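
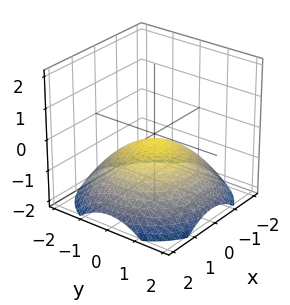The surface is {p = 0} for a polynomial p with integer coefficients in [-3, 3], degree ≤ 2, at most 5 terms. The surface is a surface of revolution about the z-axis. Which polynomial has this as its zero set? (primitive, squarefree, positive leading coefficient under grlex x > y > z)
x^2 + y^2 + 3*z + 1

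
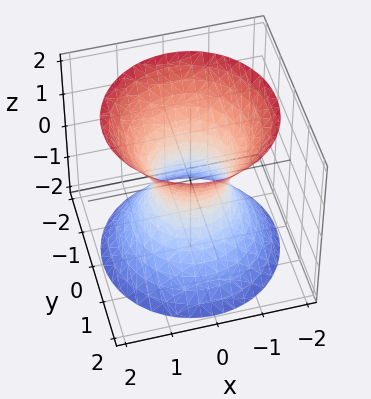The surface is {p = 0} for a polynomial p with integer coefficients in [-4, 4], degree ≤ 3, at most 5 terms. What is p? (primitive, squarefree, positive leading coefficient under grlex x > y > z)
1. deg p = 2.
2. By symmetry, the z-axis is an axis of rotation, so x and y enter only as x² + y²; mirror symmetry z ↦ −z ⇒ only even powers of z.
3. Checking where it meets the axes: it misses every integer gridline on the z-axis; a circular section at z = -2 has radius between 1 and 2.
4. The integer polynomial consistent with all of this is the stated p.

3*x^2 + 3*y^2 - 2*z^2 - 2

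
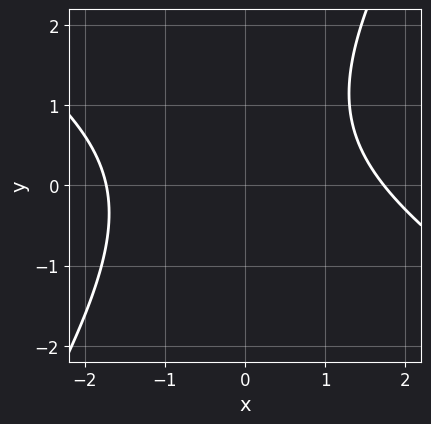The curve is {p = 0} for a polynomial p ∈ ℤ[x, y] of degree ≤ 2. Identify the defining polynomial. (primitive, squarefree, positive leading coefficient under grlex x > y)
x^2 + x*y - y^2 + y - 3

(a) The degree is 2 — no degree-1 curve has this shape.
(b) Against the integer gridlines: the curve avoids every integer y-axis point in the box.
(c) Solving for integer coefficients yields p as stated.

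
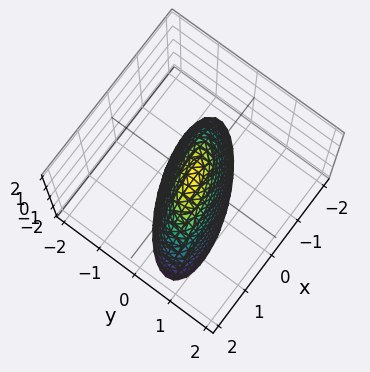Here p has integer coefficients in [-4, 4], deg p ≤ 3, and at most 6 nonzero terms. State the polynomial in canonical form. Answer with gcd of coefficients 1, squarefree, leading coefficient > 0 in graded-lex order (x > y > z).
x^2 - 2*x*y + 3*y^2 + z

(a) deg p = 2.
(b) From the visible intercepts: it crosses the z-axis at the gridline z = 0; it meets the y-axis at y = 0 (among the integer gridlines); it crosses the x-axis at the gridline x = 0.
(c) Solving for integer coefficients yields p as stated.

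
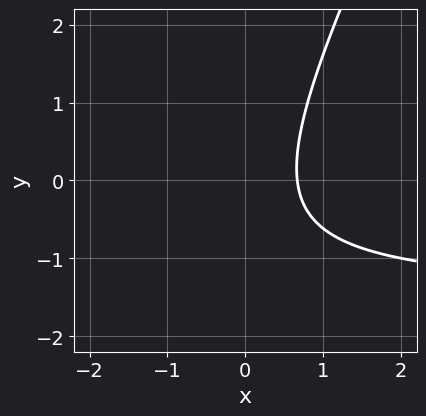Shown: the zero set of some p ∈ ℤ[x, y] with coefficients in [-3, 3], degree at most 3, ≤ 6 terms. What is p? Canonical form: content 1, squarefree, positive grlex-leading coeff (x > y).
2*x*y - y^2 + 3*x - y - 2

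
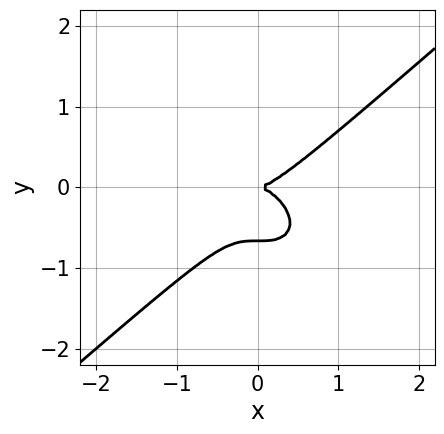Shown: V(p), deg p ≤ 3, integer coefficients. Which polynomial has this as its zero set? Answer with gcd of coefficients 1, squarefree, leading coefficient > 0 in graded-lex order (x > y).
(a) The degree is 3 — a generic line meets the curve in up to 3 points.
(b) Reading off the gridlines: one y-axis crossing is at y = 0; it meets the x-axis at x = 0 (among the integer gridlines).
(c) Matching integer coefficients to the picture gives p.

2*x^3 - 3*y^3 - 2*y^2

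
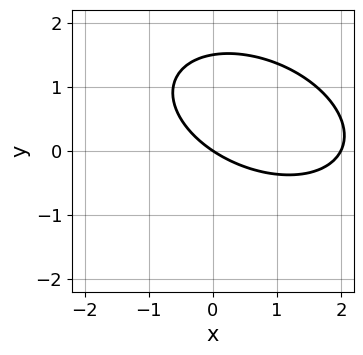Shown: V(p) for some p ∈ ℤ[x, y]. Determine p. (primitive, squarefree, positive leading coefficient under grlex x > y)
x^2 + x*y + 2*y^2 - 2*x - 3*y

(a) Degree: a generic line meets the curve in up to 2 points, so deg p = 2.
(b) Observable constraints: one y-axis crossing is at y = 0; the x-axis gridline crossings are at x ∈ {0, 2}.
(c) Solving for integer coefficients yields p as stated.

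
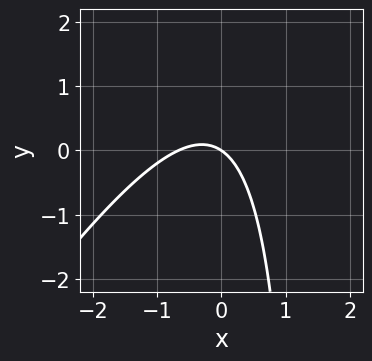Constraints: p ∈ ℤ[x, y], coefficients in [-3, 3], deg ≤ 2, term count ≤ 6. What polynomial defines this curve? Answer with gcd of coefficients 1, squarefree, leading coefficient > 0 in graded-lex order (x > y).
3*x^2 - 2*x*y + 2*x + 3*y

1. Degree: a generic line meets the curve in up to 2 points, so deg p = 2.
2. Observable constraints: it meets the x-axis at x = 0 (among the integer gridlines); it meets the y-axis at y = 0 (among the integer gridlines).
3. Together with the visible shape, these determine p as stated.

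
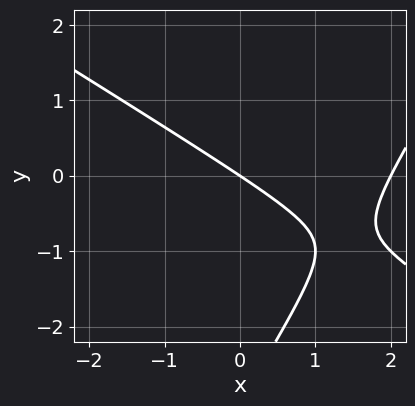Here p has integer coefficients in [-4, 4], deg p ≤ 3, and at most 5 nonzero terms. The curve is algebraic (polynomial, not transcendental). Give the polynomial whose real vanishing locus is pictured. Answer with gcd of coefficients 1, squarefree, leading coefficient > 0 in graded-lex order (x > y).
x^2 + x*y - y^2 - 2*x - 3*y

(a) deg p = 2. A generic line meets the curve in up to 2 points.
(b) Checking where it meets the axes: it crosses the y-axis at the gridline y = 0; the x-axis gridline crossings are at x ∈ {0, 2}.
(c) Together with the visible shape, these determine p as stated.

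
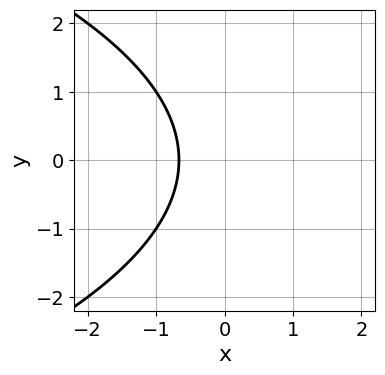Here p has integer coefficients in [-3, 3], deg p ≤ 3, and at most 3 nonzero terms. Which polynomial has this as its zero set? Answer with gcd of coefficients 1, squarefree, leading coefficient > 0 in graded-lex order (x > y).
y^2 + 3*x + 2

Degree: the shape is more complex than any degree-1 curve, so deg p = 2.
Symmetries: it's symmetric under y → −y, forcing even powers of y.
From the visible intercepts: it misses every integer gridline on the y-axis.
The integer polynomial consistent with all of this is the stated p.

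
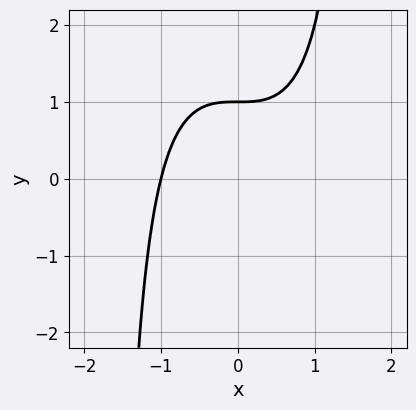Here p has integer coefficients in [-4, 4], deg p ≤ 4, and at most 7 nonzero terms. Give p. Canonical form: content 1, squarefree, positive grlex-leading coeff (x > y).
1. deg p = 3. A generic line meets the curve in up to 3 points.
2. Reading off the gridlines: it crosses the y-axis at the gridline y = 1; it crosses the x-axis at the gridline x = -1.
3. The integer polynomial consistent with all of this is the stated p.

2*x^3 + x^2*y - x^2 - 3*y + 3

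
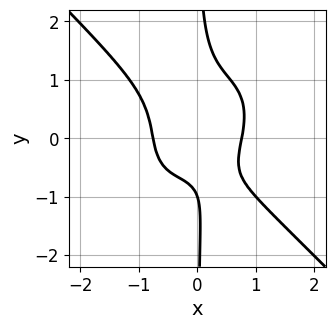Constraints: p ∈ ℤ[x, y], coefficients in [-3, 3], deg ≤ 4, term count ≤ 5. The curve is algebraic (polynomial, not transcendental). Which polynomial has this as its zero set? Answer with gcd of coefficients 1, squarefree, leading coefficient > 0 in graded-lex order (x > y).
First, degree: a generic line meets the curve in up to 4 points, so deg p = 4.
Next, checking where it meets the axes: it meets the y-axis at y = -1 (among the integer gridlines).
Finally, assembling these constraints gives the stated polynomial.

3*x^4 + 3*x*y^3 - y - 1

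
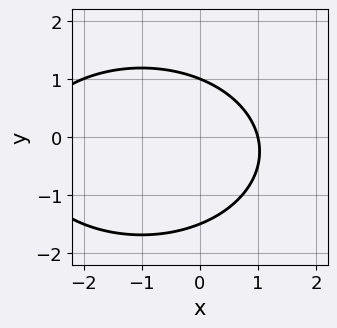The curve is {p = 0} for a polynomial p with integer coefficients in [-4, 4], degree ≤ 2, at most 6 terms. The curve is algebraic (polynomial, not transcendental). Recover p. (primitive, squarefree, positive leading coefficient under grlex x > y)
Degree: no degree-1 curve has this shape, so deg p = 2.
Checking where it meets the axes: it crosses the x-axis at the gridline x = 1; it crosses the y-axis at the gridline y = 1.
The integer polynomial consistent with all of this is the stated p.

x^2 + 2*y^2 + 2*x + y - 3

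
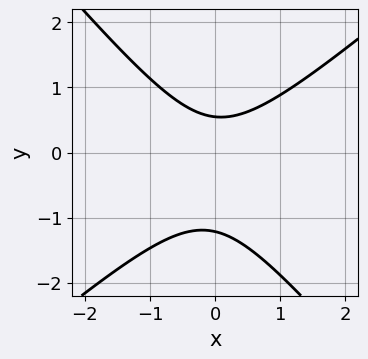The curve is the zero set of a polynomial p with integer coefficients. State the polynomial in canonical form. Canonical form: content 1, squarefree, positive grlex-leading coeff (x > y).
(a) deg p = 2. No degree-1 curve has this shape.
(b) Against the integer gridlines: the curve avoids every integer x-axis point in the box.
(c) Fitting integer coefficients to these (and the overall shape) gives p.

3*x^2 - x*y - 3*y^2 - 2*y + 2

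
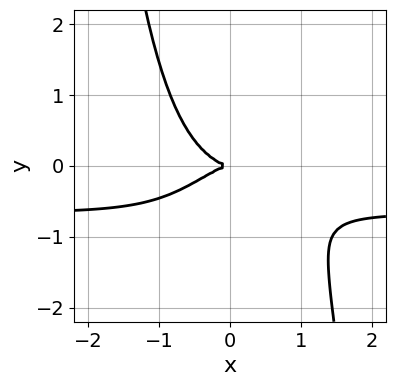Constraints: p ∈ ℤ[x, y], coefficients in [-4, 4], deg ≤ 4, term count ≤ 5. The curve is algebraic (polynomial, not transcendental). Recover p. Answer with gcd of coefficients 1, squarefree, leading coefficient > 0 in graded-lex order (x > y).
3*x^3*y + 2*x^3 + 3*y^2

Degree: a generic line meets the curve in up to 4 points, so deg p = 4.
From the visible intercepts: it meets the y-axis at y = 0 (among the integer gridlines); it meets the x-axis at x = 0 (among the integer gridlines).
Putting this together gives p.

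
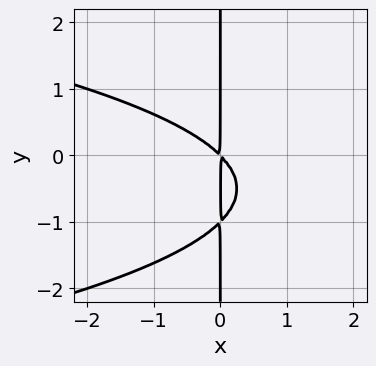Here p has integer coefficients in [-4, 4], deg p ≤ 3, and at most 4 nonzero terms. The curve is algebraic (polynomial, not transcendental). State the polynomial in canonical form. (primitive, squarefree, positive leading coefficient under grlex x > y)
First, the degree is 3 — the shape is more complex than any degree-2 curve.
Next, observable constraints: the visible y-axis segment lies entirely on the curve.
Finally, fitting integer coefficients to these (and the overall shape) gives p.

x*y^2 + x^2 + x*y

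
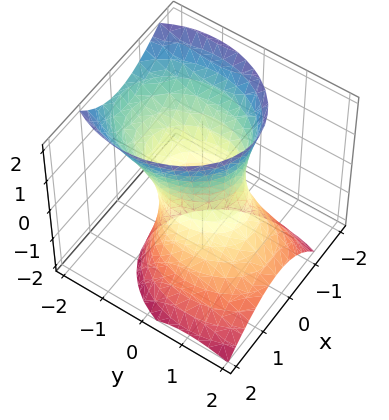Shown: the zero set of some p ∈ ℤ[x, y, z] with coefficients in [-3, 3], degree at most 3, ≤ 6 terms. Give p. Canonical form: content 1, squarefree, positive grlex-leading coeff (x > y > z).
First, deg p = 2.
Next, reading off the gridlines: the surface avoids every integer z-axis point in the box; among the integer gridlines, it crosses the y-axis at y ∈ {-1, 1}.
Finally, the integer polynomial consistent with all of this is the stated p.

3*x^2 + x*z + 2*y^2 + 2*y*z - z^2 - 2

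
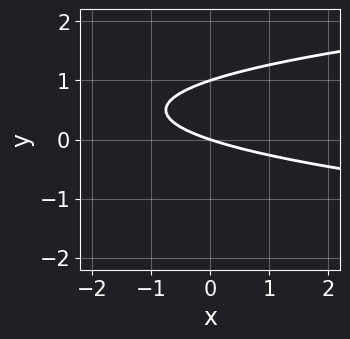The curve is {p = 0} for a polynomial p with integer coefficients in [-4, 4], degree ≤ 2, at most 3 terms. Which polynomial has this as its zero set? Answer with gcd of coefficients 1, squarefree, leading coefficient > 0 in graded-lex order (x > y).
3*y^2 - x - 3*y

The degree is 2 — no degree-1 curve has this shape.
From the axis intercepts and sections: it crosses the x-axis at the gridline x = 0; among the integer gridlines, it crosses the y-axis at y ∈ {0, 1}.
The integer polynomial consistent with all of this is the stated p.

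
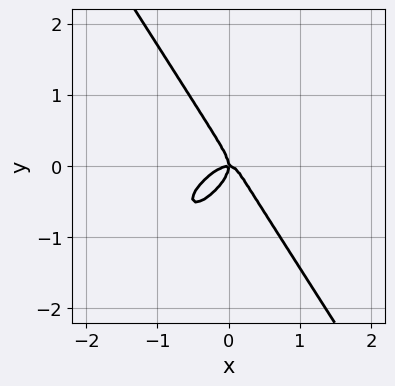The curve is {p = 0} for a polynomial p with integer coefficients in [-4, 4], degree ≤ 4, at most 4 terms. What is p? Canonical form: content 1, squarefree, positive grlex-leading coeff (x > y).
First, the degree is 3 — a generic line meets the curve in up to 3 points.
Then, against the integer gridlines: it meets the x-axis at x = 0 (among the integer gridlines); it meets the y-axis at y = 0 (among the integer gridlines).
Finally, together with the visible shape, these determine p as stated.

3*x^3 - 3*x^2*y + 2*y^3 + x*y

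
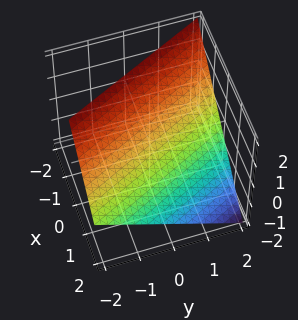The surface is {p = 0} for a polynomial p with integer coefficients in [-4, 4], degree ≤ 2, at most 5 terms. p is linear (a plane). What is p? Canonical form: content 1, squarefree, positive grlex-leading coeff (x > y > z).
2*x + y + 2*z - 2

Degree: the surface is flat (a plane), so deg p = 1.
Against the integer gridlines: it crosses the x-axis at the gridline x = 1; one z-axis crossing is at z = 1; one y-axis crossing is at y = 2.
The integer polynomial consistent with all of this is the stated p.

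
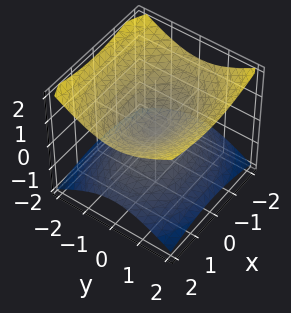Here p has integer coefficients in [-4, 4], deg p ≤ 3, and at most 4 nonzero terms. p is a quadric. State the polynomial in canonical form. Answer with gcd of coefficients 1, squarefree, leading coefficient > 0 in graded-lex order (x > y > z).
1. Degree: a double cone through the origin; a quadric, so deg p = 2.
2. Symmetries: the y ↦ −y reflection is a symmetry, so y appears only in even powers; mirror symmetry x ↦ −x ⇒ only even powers of x; it's symmetric under z → −z, forcing even powers of z.
3. Reading off the gridlines: it crosses the x-axis at the gridline x = 0; it meets the y-axis at y = 0 (among the integer gridlines); it meets the z-axis at z = 0 (among the integer gridlines).
4. Fitting integer coefficients to these (and the overall shape) gives p.

x^2 + 2*y^2 - 3*z^2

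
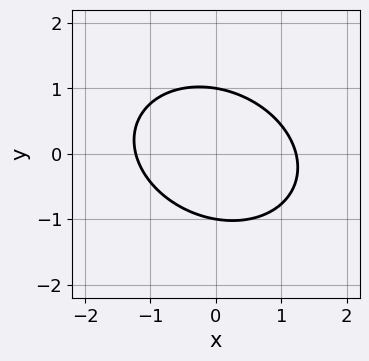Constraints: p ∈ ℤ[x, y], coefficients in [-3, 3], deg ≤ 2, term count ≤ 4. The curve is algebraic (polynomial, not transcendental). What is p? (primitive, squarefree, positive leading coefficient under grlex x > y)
First, the degree is 2 — no degree-1 curve has this shape.
Next, reading off the gridlines: the y-axis gridline crossings are at y ∈ {-1, 1}.
Finally, putting this together gives p.

2*x^2 + x*y + 3*y^2 - 3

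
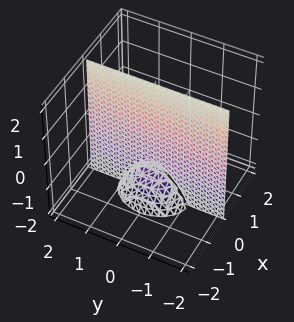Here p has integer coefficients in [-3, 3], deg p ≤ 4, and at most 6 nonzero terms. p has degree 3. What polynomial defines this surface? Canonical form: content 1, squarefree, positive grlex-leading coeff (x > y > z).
3*x^3 + 2*x*y^2 + 2*x*z + 2*x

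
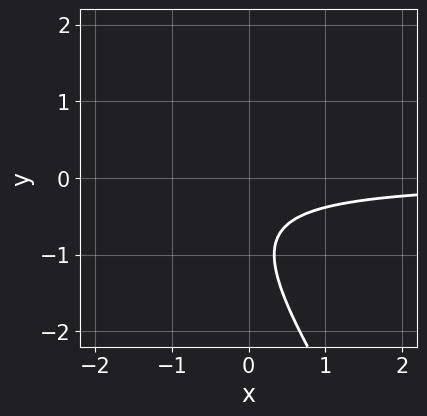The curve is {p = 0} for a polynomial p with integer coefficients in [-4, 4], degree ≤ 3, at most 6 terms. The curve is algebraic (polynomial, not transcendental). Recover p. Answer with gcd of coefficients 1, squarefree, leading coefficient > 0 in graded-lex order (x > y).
3*x*y + 2*y^2 + 3*y + 2

1. deg p = 2. The shape is more complex than any degree-1 curve.
2. From the axis intercepts and sections: the curve avoids every integer x-axis point in the box; it misses every integer gridline on the y-axis.
3. Fitting integer coefficients to these (and the overall shape) gives p.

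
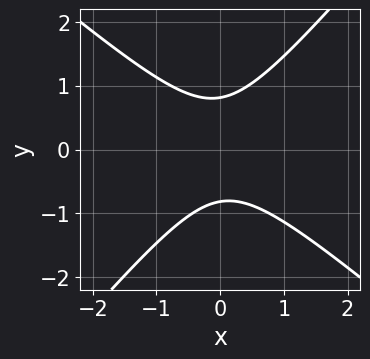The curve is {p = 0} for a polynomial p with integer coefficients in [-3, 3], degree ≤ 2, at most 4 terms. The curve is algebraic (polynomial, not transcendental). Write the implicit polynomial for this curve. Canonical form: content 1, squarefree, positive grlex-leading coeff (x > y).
3*x^2 + x*y - 3*y^2 + 2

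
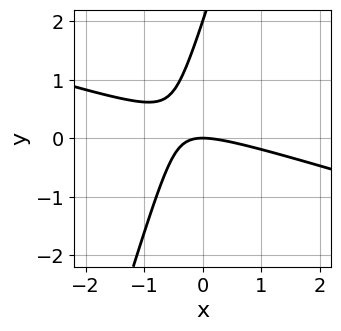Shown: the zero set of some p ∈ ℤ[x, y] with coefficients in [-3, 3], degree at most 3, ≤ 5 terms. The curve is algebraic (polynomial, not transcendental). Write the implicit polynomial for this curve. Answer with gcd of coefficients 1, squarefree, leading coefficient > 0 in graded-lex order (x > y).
First, deg p = 2. No degree-1 curve has this shape.
Then, reading off the gridlines: it meets the x-axis at x = 0 (among the integer gridlines); among the integer gridlines, it crosses the y-axis at y ∈ {0, 2}.
Finally, the integer polynomial consistent with all of this is the stated p.

x^2 + 3*x*y - y^2 + 2*y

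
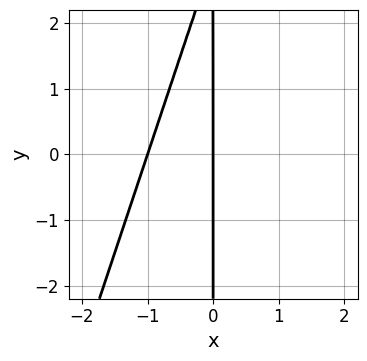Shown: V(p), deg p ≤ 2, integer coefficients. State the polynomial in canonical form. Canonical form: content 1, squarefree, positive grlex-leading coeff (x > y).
3*x^2 - x*y + 3*x

Degree: a generic line meets the curve in up to 2 points, so deg p = 2.
From the axis intercepts and sections: the x-axis gridline crossings are at x ∈ {-1, 0}; every point of the y-axis in the box is on the curve.
The integer polynomial consistent with all of this is the stated p.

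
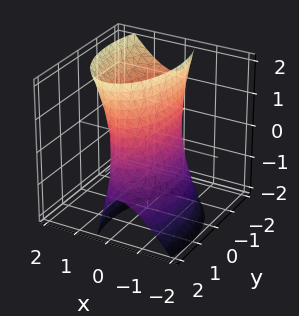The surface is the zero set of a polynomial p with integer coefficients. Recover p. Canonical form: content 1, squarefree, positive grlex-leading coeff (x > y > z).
3*x^2 - 2*x*z + y^2 + y*z - 2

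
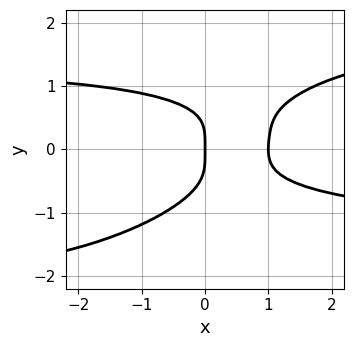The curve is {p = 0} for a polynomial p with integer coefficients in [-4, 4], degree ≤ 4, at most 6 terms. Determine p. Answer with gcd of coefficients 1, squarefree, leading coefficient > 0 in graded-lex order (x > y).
x^2*y^2 - 2*x*y^3 + 3*y^4 - 2*x^2 + 2*x

1. Degree: the shape is more complex than any degree-3 curve, so deg p = 4.
2. Reading off the gridlines: it meets the y-axis at y = 0 (among the integer gridlines); among the integer gridlines, it crosses the x-axis at x ∈ {0, 1}.
3. Putting this together gives p.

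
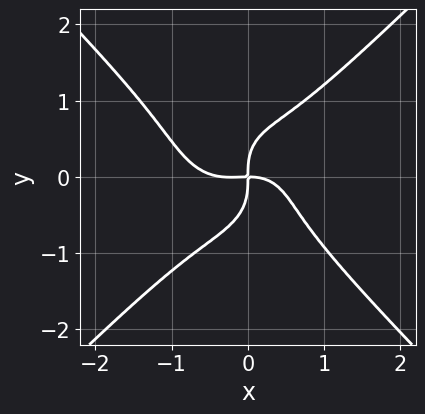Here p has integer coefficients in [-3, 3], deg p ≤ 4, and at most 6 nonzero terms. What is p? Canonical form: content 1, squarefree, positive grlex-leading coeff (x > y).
3*x^4 - 3*y^4 + x^3 - x^2*y + 3*x*y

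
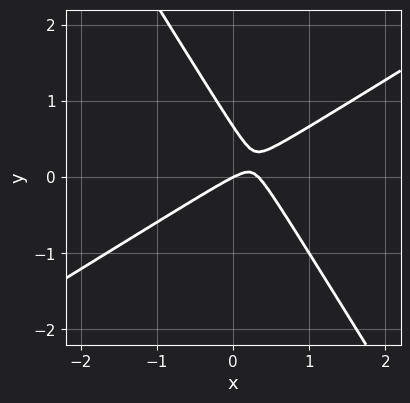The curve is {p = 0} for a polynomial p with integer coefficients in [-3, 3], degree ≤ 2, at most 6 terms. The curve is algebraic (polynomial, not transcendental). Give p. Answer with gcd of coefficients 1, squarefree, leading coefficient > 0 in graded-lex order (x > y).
3*x^2 - 3*x*y - 3*y^2 - x + 2*y

First, the degree is 2 — no degree-1 curve has this shape.
Then, checking where it meets the axes: one x-axis crossing is at x = 0; one y-axis crossing is at y = 0.
Finally, putting this together gives p.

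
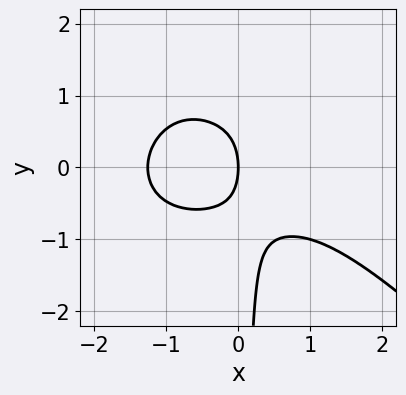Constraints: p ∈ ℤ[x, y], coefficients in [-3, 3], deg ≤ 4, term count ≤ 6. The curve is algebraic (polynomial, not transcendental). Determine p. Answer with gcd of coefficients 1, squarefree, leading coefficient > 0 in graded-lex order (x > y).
x^4 + x*y^3 - 3*x*y^2 + y^2 + 2*x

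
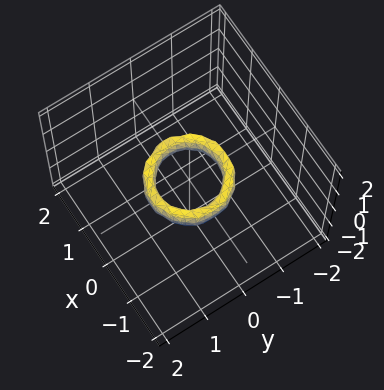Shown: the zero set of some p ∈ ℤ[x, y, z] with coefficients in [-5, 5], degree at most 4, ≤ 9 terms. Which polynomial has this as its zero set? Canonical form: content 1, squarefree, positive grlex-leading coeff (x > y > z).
deg p = 4. No degree-3 surface has this shape.
Symmetries: the z-axis is an axis of rotation, so x and y enter only as x² + y².
From the visible intercepts: among the integer gridlines, it crosses the y-axis at y ∈ {-1, 1}; among the integer gridlines, it crosses the x-axis at x ∈ {-1, 1}; a circular section at z = 0 has radius between 0 and 1.
Fitting integer coefficients to these (and the overall shape) gives p.

2*x^4 + 4*x^2*y^2 + 2*y^4 - 3*x^2 - 3*y^2 + z^2 + 1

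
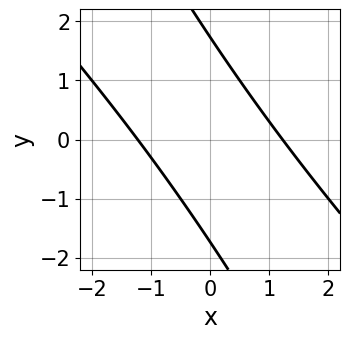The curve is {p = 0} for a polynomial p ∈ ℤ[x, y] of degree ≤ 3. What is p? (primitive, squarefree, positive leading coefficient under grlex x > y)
2*x^2 + 3*x*y + y^2 - 3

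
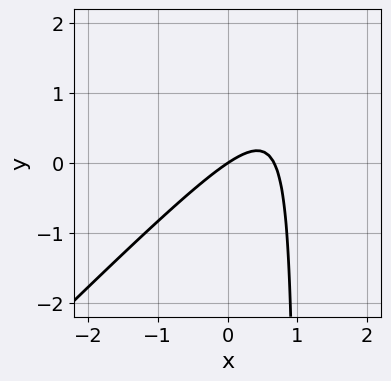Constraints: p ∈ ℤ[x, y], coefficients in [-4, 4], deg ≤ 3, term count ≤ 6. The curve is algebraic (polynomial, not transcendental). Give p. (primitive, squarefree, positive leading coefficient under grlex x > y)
3*x^2 - 3*x*y - 2*x + 3*y

1. The degree is 2 — no degree-1 curve has this shape.
2. From the visible intercepts: it meets the y-axis at y = 0 (among the integer gridlines); it meets the x-axis at x = 0 (among the integer gridlines).
3. Fitting integer coefficients to these (and the overall shape) gives p.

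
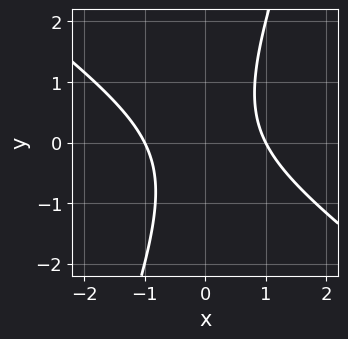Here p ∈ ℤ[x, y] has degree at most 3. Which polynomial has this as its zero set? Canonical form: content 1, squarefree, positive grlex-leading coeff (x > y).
(a) Degree: no degree-1 curve has this shape, so deg p = 2.
(b) Checking where it meets the axes: the x-axis gridline crossings are at x ∈ {-1, 1}; no y-intercept at any integer in the box.
(c) Assembling these constraints gives the stated polynomial.

2*x^2 + 2*x*y - y^2 - 2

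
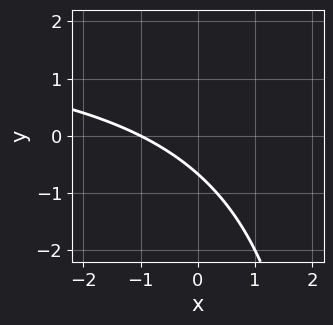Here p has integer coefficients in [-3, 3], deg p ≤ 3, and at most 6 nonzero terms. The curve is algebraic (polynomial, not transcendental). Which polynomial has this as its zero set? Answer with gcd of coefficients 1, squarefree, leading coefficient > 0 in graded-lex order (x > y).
x*y - 2*x - 3*y - 2

1. Degree: no degree-1 curve has this shape, so deg p = 2.
2. Reading off the gridlines: one x-axis crossing is at x = -1.
3. Solving for integer coefficients yields p as stated.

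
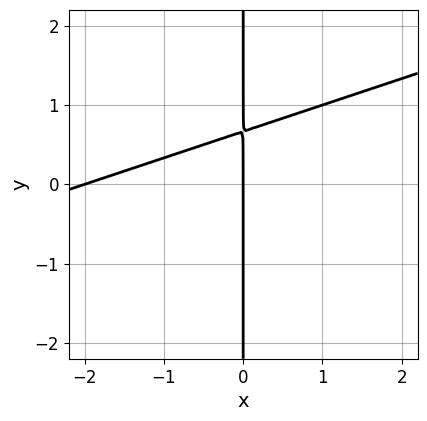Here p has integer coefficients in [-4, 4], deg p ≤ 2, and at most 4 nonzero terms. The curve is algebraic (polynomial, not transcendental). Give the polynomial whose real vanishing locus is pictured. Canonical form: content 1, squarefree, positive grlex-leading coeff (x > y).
First, degree: no degree-1 curve has this shape, so deg p = 2.
Then, from the axis intercepts and sections: the visible y-axis segment lies entirely on the curve; among the integer gridlines, it crosses the x-axis at x ∈ {-2, 0}.
Finally, the integer polynomial consistent with all of this is the stated p.

x^2 - 3*x*y + 2*x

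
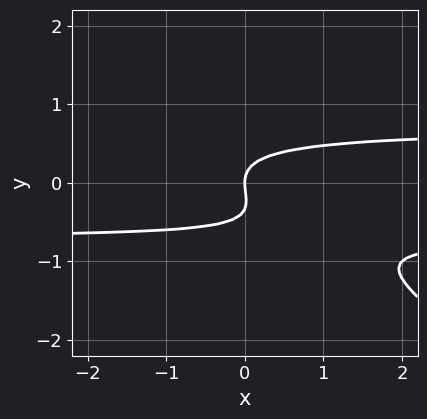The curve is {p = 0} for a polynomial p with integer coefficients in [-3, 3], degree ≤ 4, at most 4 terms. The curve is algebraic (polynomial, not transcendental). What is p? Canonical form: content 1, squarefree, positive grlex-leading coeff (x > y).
2*x*y^2 + 3*y^3 + y^2 - x

(a) The degree is 3 — a generic line meets the curve in up to 3 points.
(b) Reading off the gridlines: it crosses the y-axis at the gridline y = 0; it crosses the x-axis at the gridline x = 0.
(c) Fitting integer coefficients to these (and the overall shape) gives p.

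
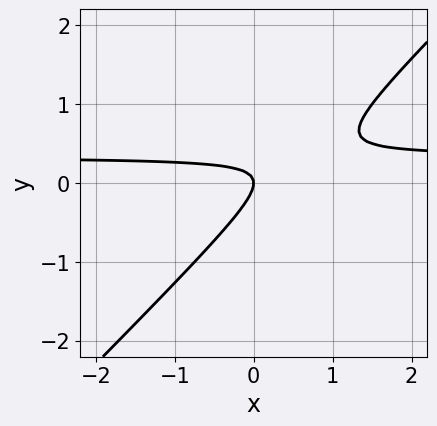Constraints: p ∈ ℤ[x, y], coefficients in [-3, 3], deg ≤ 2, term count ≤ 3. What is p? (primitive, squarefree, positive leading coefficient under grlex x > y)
(a) Degree: the shape is more complex than any degree-1 curve, so deg p = 2.
(b) From the visible intercepts: it meets the y-axis at y = 0 (among the integer gridlines); it meets the x-axis at x = 0 (among the integer gridlines).
(c) Solving for integer coefficients yields p as stated.

3*x*y - 3*y^2 - x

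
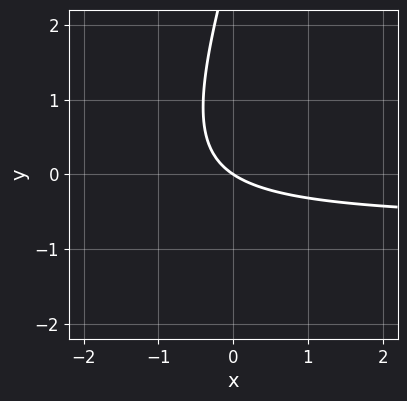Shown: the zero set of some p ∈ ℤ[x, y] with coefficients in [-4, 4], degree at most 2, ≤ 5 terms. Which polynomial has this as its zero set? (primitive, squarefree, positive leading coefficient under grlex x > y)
3*x*y - y^2 + 2*x + 3*y

The degree is 2 — a generic line meets the curve in up to 2 points.
Checking where it meets the axes: it meets the y-axis at y = 0 (among the integer gridlines); it crosses the x-axis at the gridline x = 0.
Together with the visible shape, these determine p as stated.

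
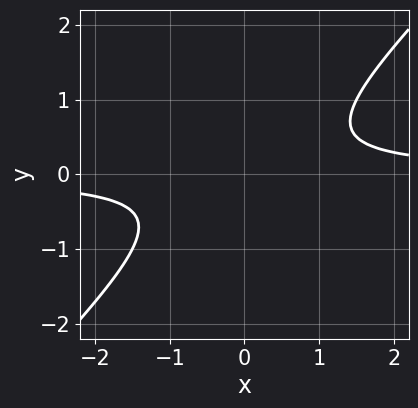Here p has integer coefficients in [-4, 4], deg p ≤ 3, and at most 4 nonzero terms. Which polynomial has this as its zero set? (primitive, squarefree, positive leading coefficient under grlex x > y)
2*x*y - 2*y^2 - 1

1. deg p = 2. A generic line meets the curve in up to 2 points.
2. Observable constraints: the curve avoids every integer y-axis point in the box; the curve avoids every integer x-axis point in the box.
3. The integer polynomial consistent with all of this is the stated p.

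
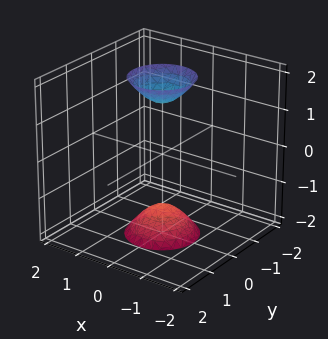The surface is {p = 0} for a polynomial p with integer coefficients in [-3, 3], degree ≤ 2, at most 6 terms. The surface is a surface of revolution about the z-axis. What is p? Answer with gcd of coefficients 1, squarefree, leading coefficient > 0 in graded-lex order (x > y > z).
First, the picture has 2 separate pieces. They look like related sheets of one shape, so recover p as a whole.
Then, the degree is 2 — the shape is more complex than any degree-1 surface.
Next, by symmetry, the surface is invariant under rotation about z: p = q(x² + y², z).
Then, from the axis intercepts and sections: a circular section at z = 2 has radius between 0 and 1; it misses every integer gridline on the x-axis.
Finally, these observations pin down the coefficients.

3*x^2 + 3*y^2 - z^2 + 2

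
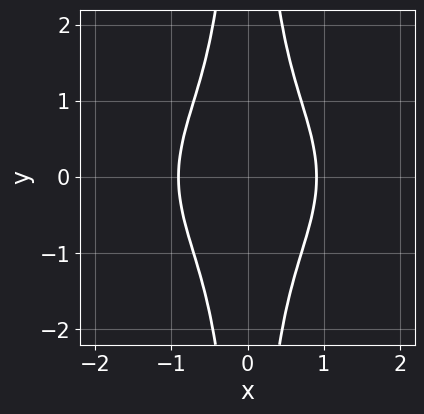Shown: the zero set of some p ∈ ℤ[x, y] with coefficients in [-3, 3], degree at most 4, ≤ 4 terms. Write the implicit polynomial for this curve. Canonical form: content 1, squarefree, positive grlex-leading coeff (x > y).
First, degree: a generic line meets the curve in up to 4 points, so deg p = 4.
Then, symmetries: mirror symmetry y ↦ −y ⇒ only even powers of y; mirror symmetry x ↦ −x ⇒ only even powers of x.
Next, observable constraints: it misses every integer gridline on the y-axis.
Finally, these observations pin down the coefficients.

2*x^4 + 3*x^2*y^2 + 2*x^2 - 3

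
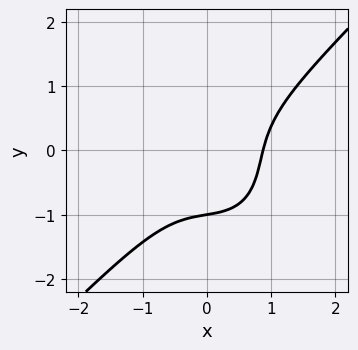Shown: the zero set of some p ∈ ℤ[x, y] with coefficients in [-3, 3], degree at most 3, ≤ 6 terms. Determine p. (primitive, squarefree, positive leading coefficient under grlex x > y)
3*x^3 - x*y^2 - 2*y^3 - 2*x*y - 2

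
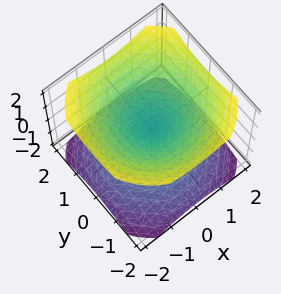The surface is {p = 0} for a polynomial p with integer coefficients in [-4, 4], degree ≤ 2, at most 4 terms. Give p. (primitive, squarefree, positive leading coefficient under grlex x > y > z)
First, I count 2 distinct pieces.
Then, the degree is 2 — a double cone through the origin; a quadric.
Next, symmetries: mirror symmetry z ↦ −z ⇒ only even powers of z; the surface is invariant under rotation about z: p = q(x² + y², z).
Next, reading off the gridlines: it meets the z-axis at z = 0 (among the integer gridlines); one x-axis crossing is at x = 0; it crosses the y-axis at the gridline y = 0.
Finally, fitting integer coefficients to these (and the overall shape) gives p.

2*x^2 + 2*y^2 - 3*z^2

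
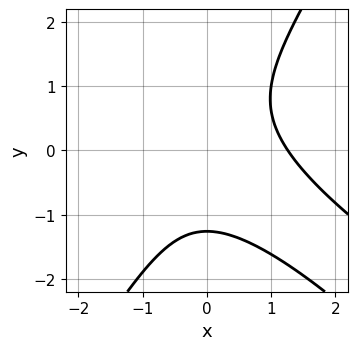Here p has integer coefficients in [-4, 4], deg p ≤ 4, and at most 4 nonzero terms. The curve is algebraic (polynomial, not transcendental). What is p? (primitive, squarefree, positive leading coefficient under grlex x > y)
x^3 + 2*x^2*y - y^3 - 2

1. The degree is 3 — no degree-2 curve has this shape.
2. The integer polynomial consistent with all of this is the stated p.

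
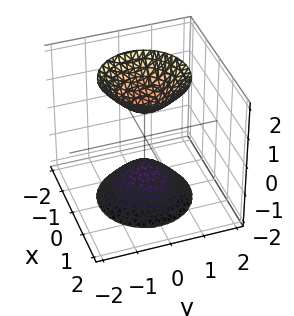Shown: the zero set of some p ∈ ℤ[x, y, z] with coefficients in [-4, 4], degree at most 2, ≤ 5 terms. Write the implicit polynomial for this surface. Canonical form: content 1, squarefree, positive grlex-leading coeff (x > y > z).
2*x^2 + 2*y^2 - z^2 + 1

(a) There are 2 components. Treating them together as one polynomial.
(b) The degree is 2 — two separate bowl-shaped sheets opening away from each other; a quadric.
(c) Symmetries: the z ↦ −z reflection is a symmetry, so z appears only in even powers; every cross-section ⟂ z is a circle, so x, y appear only via x² + y².
(d) Checking where it meets the axes: a circular section at z = 2 has radius between 1 and 2; the surface avoids every integer x-axis point in the box; the z-axis gridline crossings are at z ∈ {-1, 1}; no y-intercept at any integer in the box.
(e) Assembling these constraints gives the stated polynomial.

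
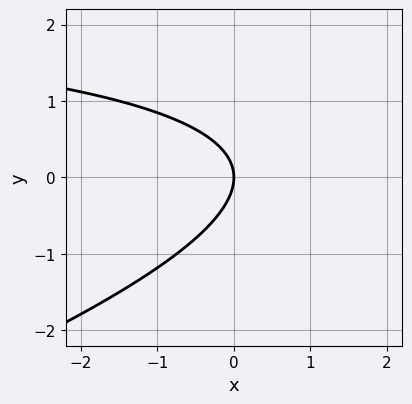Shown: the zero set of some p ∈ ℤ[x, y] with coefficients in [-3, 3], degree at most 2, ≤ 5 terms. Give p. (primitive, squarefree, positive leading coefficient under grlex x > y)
x*y - 3*y^2 - 3*x

1. Degree: the shape is more complex than any degree-1 curve, so deg p = 2.
2. From the axis intercepts and sections: it meets the y-axis at y = 0 (among the integer gridlines); it crosses the x-axis at the gridline x = 0.
3. Fitting integer coefficients to these (and the overall shape) gives p.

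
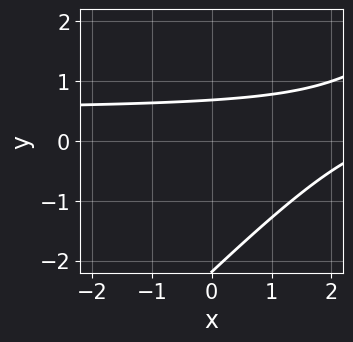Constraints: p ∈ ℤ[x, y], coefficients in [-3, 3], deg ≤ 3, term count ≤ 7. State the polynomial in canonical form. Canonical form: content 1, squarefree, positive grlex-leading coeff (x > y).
1. Degree: no degree-1 curve has this shape, so deg p = 2.
2. Against the integer gridlines: the curve avoids every integer x-axis point in the box.
3. Together with the visible shape, these determine p as stated.

2*x*y - 2*y^2 - x - 3*y + 3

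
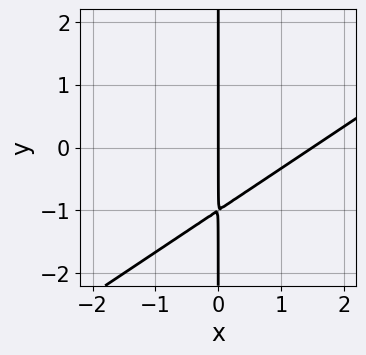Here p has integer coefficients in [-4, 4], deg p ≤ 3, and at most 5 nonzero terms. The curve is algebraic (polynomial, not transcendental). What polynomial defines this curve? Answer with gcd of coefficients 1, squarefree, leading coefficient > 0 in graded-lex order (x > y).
2*x^2 - 3*x*y - 3*x

deg p = 2.
Checking where it meets the axes: the visible y-axis segment lies entirely on the curve; it crosses the x-axis at the gridline x = 0.
These observations pin down the coefficients.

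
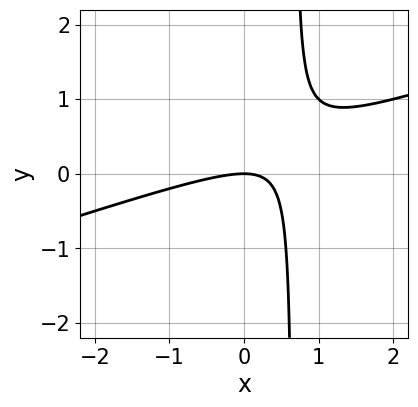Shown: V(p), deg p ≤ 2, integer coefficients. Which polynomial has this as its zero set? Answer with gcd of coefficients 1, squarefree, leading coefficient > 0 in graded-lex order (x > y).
(a) The degree is 2 — a generic line meets the curve in up to 2 points.
(b) Against the integer gridlines: it crosses the x-axis at the gridline x = 0; one y-axis crossing is at y = 0.
(c) Putting this together gives p.

x^2 - 3*x*y + 2*y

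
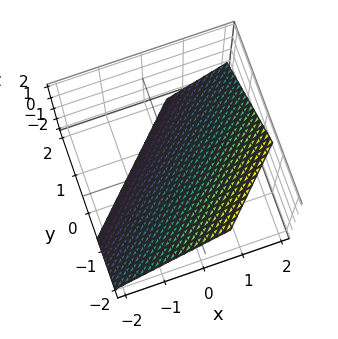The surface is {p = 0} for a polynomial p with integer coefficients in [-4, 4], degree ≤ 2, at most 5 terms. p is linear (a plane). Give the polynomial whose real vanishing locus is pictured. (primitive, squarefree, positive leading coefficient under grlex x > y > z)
First, degree: the surface is flat (a plane), so deg p = 1.
Finally, the integer polynomial consistent with all of this is the stated p.

3*x - 3*y - 3*z - 2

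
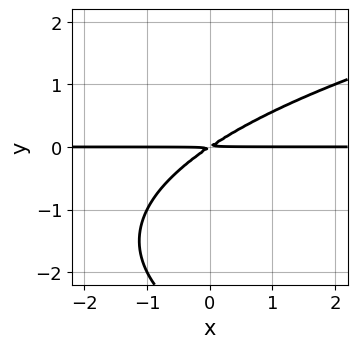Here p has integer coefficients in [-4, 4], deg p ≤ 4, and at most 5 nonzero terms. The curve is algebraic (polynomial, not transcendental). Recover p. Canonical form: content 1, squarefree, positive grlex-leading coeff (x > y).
Degree: a generic line meets the curve in up to 3 points, so deg p = 3.
Against the integer gridlines: the visible x-axis segment lies entirely on the curve.
Fitting integer coefficients to these (and the overall shape) gives p.

y^3 - 2*x*y + 3*y^2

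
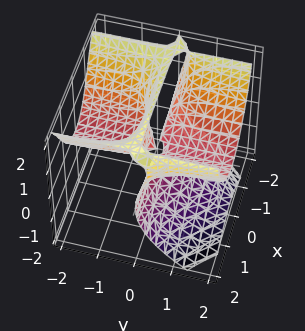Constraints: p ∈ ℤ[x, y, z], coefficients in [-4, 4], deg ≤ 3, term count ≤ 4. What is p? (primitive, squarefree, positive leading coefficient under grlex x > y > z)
2*x^2*y + z^3 - 3*y*z - 2*z^2

deg p = 3. A generic line meets the surface in up to 3 points.
Reading off the gridlines: one z-axis crossing is at z = 2; every point of the x-axis in the box is on the surface.
The integer polynomial consistent with all of this is the stated p. Check: (0, -2, 0) on the y-axis lies on the surface, and p(0, -2, 0) = 0. ✓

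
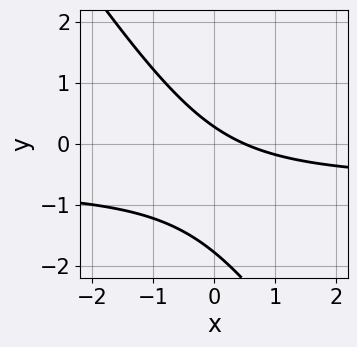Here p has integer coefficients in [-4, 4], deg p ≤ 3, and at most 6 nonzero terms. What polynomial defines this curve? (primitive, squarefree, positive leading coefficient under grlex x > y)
3*x*y + 2*y^2 + 2*x + 3*y - 1

deg p = 2. No degree-1 curve has this shape.
Putting this together gives p.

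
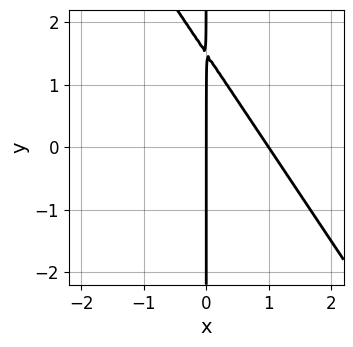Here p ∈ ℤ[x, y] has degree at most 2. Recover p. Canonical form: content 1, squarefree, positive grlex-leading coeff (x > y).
deg p = 2. A generic line meets the curve in up to 2 points.
Observable constraints: every point of the y-axis in the box is on the curve; among the integer gridlines, it crosses the x-axis at x ∈ {0, 1}.
These observations pin down the coefficients.

3*x^2 + 2*x*y - 3*x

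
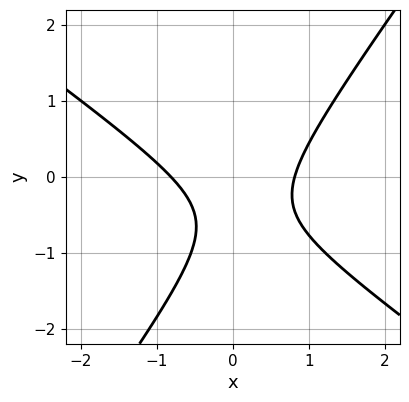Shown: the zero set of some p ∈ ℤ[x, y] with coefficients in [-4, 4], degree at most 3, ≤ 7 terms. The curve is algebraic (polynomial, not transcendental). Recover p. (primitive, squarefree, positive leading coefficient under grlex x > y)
3*x^2 + 2*x*y - 3*y^2 - 3*y - 2

deg p = 2. A generic line meets the curve in up to 2 points.
Checking where it meets the axes: the curve avoids every integer y-axis point in the box.
These observations pin down the coefficients.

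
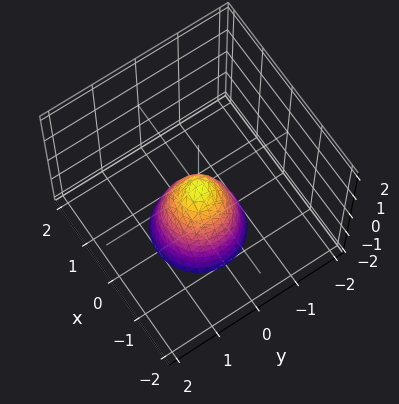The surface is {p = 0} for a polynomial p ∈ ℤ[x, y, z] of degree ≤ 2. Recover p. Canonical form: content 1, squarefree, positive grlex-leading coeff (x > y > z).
2*x^2 + 2*y^2 + z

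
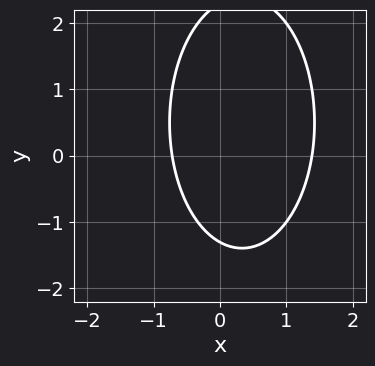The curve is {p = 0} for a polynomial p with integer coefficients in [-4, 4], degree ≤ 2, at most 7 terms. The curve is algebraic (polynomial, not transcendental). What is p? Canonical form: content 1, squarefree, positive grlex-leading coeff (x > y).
3*x^2 + y^2 - 2*x - y - 3

First, degree: the shape is more complex than any degree-1 curve, so deg p = 2.
Finally, solving for integer coefficients yields p as stated.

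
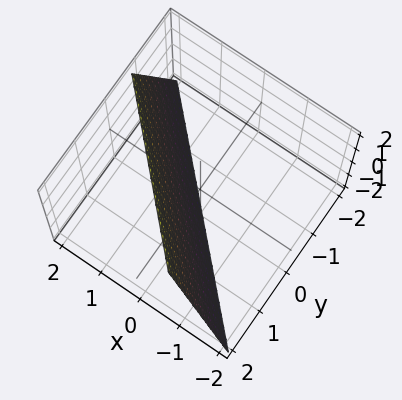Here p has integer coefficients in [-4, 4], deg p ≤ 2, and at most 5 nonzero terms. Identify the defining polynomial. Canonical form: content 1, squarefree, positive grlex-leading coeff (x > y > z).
3*x + 3*y - z - 2

First, the degree is 1 — the surface is flat (a plane).
Next, observable constraints: it meets the z-axis at z = -2 (among the integer gridlines).
Finally, solving for integer coefficients yields p as stated.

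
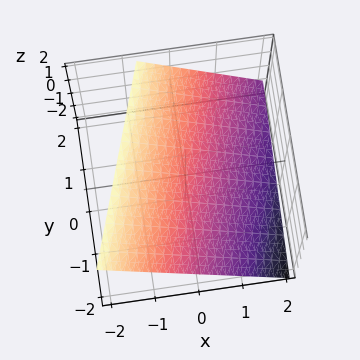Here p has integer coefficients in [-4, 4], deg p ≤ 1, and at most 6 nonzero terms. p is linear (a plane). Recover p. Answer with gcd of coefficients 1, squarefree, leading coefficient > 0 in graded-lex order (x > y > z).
(a) deg p = 1. Every cross-section is a straight line — this is a plane.
(b) Against the integer gridlines: one y-axis crossing is at y = -2.
(c) These observations pin down the coefficients.

3*x - y + 3*z - 2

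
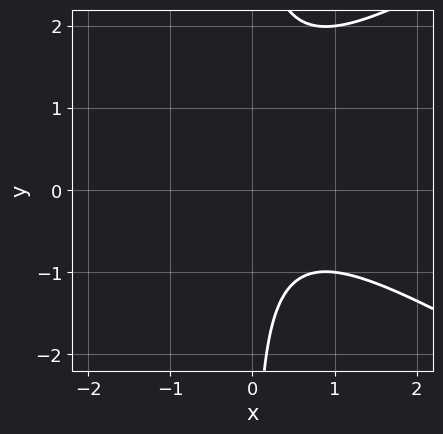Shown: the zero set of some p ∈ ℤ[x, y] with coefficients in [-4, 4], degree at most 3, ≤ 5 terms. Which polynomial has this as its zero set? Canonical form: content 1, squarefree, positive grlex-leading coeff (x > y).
(a) Degree: no degree-2 curve has this shape, so deg p = 3.
(b) From the visible intercepts: it misses every integer gridline on the x-axis; it misses every integer gridline on the y-axis.
(c) These observations pin down the coefficients.

x^3 - 3*x*y^2 + 2*x^2 + 3*x*y + 3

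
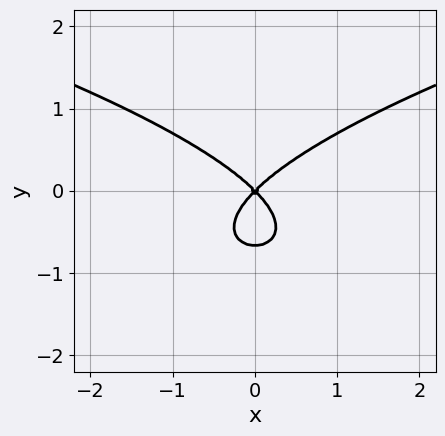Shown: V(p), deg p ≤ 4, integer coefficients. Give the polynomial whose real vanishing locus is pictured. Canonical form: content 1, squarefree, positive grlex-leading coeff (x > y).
3*y^3 - 2*x^2 + 2*y^2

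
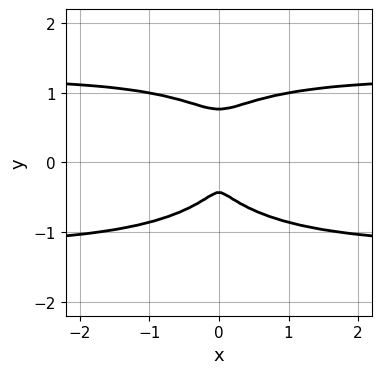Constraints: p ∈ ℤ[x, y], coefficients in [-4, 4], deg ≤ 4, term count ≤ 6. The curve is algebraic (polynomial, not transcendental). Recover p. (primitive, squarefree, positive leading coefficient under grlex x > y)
2*x^2*y^2 + 3*y^4 - y^3 - 3*x^2 - y^2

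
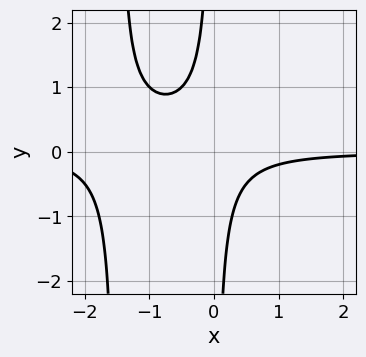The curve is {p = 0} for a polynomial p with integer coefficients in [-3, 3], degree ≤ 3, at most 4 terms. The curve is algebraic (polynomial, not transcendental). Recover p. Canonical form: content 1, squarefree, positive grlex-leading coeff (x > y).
2*x^2*y + 3*x*y + 1

(a) deg p = 3. A generic line meets the curve in up to 3 points.
(b) Observable constraints: no y-intercept at any integer in the box; no x-intercept at any integer in the box.
(c) The integer polynomial consistent with all of this is the stated p.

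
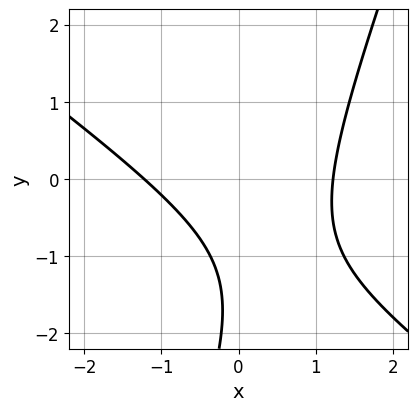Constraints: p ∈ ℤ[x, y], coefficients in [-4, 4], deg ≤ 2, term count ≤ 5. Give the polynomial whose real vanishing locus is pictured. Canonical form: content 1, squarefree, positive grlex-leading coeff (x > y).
2*x^2 + 2*x*y - y^2 - 3*y - 3

First, degree: the shape is more complex than any degree-1 curve, so deg p = 2.
Next, observable constraints: it misses every integer gridline on the y-axis.
Finally, fitting integer coefficients to these (and the overall shape) gives p.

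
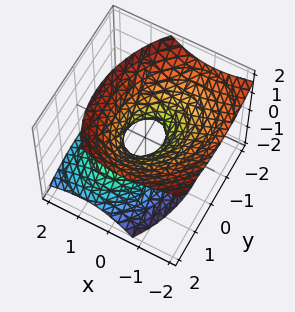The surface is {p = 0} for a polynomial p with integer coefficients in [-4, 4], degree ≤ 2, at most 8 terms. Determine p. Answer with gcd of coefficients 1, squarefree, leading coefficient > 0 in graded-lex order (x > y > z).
3*x^2 - x*y + 3*x*z + 2*y^2 - 3*z^2 - 1

The degree is 2 — the shape is more complex than any degree-1 surface.
Observable constraints: it misses every integer gridline on the z-axis.
Matching integer coefficients to the picture gives p.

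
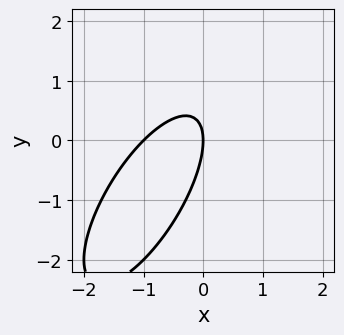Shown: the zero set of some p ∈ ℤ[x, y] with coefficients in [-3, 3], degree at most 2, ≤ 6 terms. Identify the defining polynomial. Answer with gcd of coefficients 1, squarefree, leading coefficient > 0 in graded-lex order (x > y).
First, deg p = 2. No degree-1 curve has this shape.
Next, from the axis intercepts and sections: the x-axis gridline crossings are at x ∈ {-1, 0}; it meets the y-axis at y = 0 (among the integer gridlines).
Finally, solving for integer coefficients yields p as stated.

2*x^2 - 2*x*y + y^2 + 2*x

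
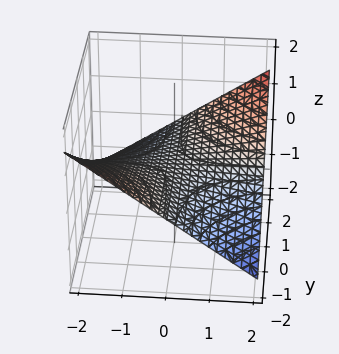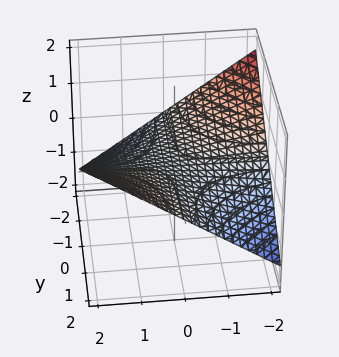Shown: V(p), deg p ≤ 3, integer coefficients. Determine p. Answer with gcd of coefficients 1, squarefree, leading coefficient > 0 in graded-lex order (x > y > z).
1. Degree: a hyperbolic paraboloid; a quadric, so deg p = 2.
2. Observable constraints: every point of the y-axis in the box is on the surface; the visible x-axis segment lies entirely on the surface; it meets the z-axis at z = 0 (among the integer gridlines).
3. These observations pin down the coefficients.

x*y - 3*z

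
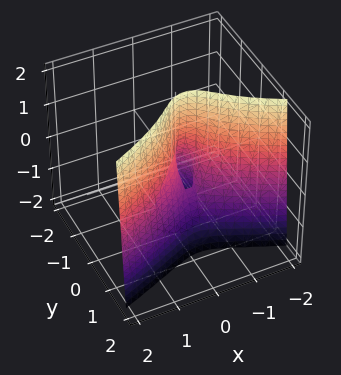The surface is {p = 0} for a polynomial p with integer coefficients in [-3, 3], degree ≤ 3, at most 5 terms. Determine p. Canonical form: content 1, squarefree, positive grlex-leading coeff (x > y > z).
The degree is 3 — no degree-2 surface has this shape.
From the axis intercepts and sections: it crosses the x-axis at the gridline x = 0; it crosses the y-axis at the gridline y = 0; the visible z-axis segment lies entirely on the surface.
Putting this together gives p.

3*y^3 - 2*x^2 + y*z - x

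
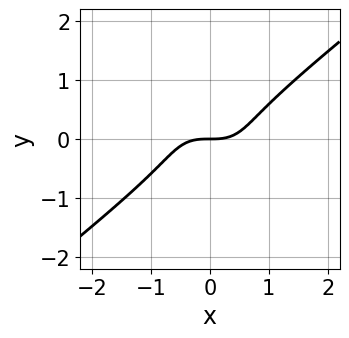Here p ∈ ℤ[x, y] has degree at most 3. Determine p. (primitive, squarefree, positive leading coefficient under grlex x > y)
x^3 - 2*y^3 - y

(a) The degree is 3 — a generic line meets the curve in up to 3 points.
(b) Checking where it meets the axes: one y-axis crossing is at y = 0; it meets the x-axis at x = 0 (among the integer gridlines).
(c) Fitting integer coefficients to these (and the overall shape) gives p.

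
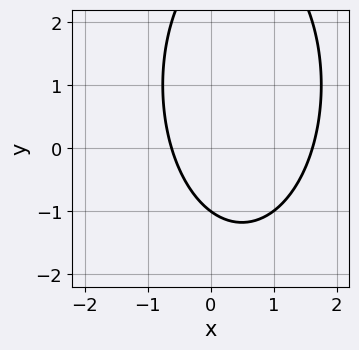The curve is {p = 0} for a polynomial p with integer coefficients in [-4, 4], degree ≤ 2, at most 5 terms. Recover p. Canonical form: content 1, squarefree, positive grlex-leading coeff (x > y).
First, the degree is 2 — no degree-1 curve has this shape.
Then, from the axis intercepts and sections: it crosses the y-axis at the gridline y = -1.
Finally, matching integer coefficients to the picture gives p.

3*x^2 + y^2 - 3*x - 2*y - 3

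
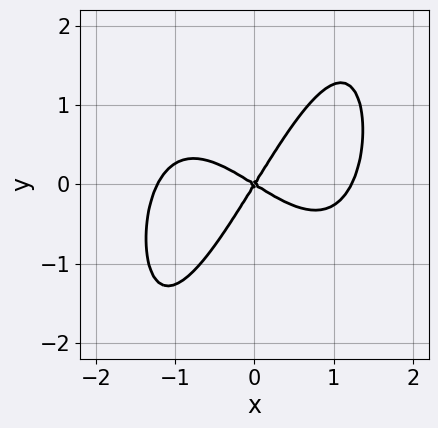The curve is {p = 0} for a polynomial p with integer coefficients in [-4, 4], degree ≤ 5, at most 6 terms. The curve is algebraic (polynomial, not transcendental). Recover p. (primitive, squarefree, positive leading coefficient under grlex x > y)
1. The degree is 4 — the shape is more complex than any degree-3 curve.
2. Checking where it meets the axes: it meets the y-axis at y = 0 (among the integer gridlines); it meets the x-axis at x = 0 (among the integer gridlines).
3. Putting this together gives p.

2*x^4 - 3*x^2 - 3*x*y + 3*y^2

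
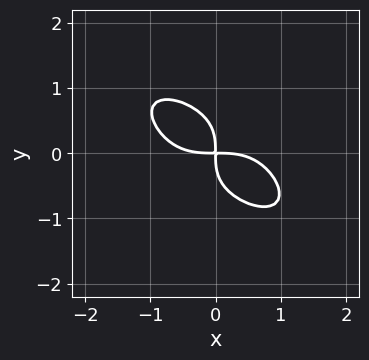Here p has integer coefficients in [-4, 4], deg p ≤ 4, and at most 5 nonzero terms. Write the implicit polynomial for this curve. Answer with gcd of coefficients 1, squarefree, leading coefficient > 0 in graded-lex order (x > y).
deg p = 4. No degree-3 curve has this shape.
Matching integer coefficients to the picture gives p.

x^4 + 2*y^4 + 2*x*y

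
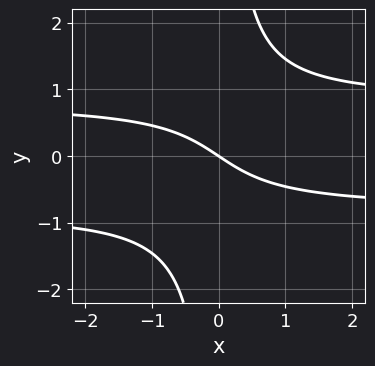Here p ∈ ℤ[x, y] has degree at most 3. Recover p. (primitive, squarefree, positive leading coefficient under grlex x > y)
3*x*y^2 - 2*x - 3*y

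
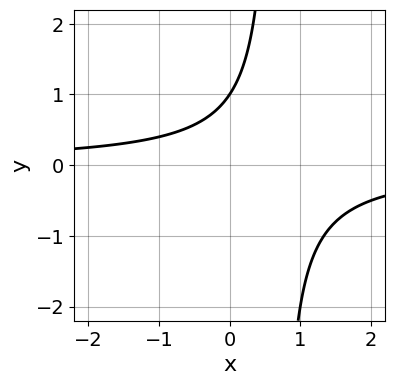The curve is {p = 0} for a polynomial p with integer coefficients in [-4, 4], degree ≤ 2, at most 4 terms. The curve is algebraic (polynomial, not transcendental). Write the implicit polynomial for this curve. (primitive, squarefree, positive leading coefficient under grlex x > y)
3*x*y - 2*y + 2

deg p = 2.
From the visible intercepts: the curve avoids every integer x-axis point in the box; one y-axis crossing is at y = 1.
These observations pin down the coefficients.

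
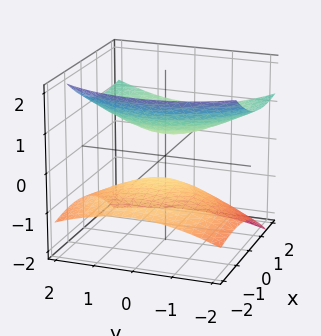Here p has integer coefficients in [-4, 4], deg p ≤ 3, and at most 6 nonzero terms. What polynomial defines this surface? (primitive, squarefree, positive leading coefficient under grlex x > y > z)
First, the picture has 2 separate pieces.
Next, the degree is 2 — the shape is more complex than any degree-1 surface.
Next, checking where it meets the axes: it misses every integer gridline on the y-axis; it misses every integer gridline on the x-axis.
Finally, assembling these constraints gives the stated polynomial.

x^2 - 2*x*z + y^2 - 3*z^2 + 1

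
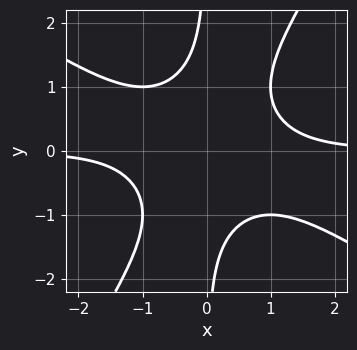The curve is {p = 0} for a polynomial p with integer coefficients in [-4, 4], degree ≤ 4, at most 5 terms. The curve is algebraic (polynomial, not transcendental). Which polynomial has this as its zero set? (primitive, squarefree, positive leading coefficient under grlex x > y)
x^3*y + x^2*y^2 - x*y^3 - 1

deg p = 4.
Against the integer gridlines: the curve avoids every integer x-axis point in the box; the curve avoids every integer y-axis point in the box.
Matching integer coefficients to the picture gives p.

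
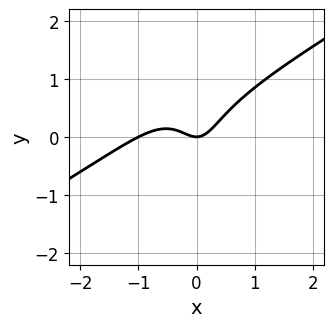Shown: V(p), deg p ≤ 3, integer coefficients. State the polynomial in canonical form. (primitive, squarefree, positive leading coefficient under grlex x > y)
2*x^3 - 3*x^2*y - y^3 + 2*x^2 - y

(a) The degree is 3 — no degree-2 curve has this shape.
(b) Against the integer gridlines: it meets the y-axis at y = 0 (among the integer gridlines); the x-axis gridline crossings are at x ∈ {-1, 0}.
(c) Putting this together gives p.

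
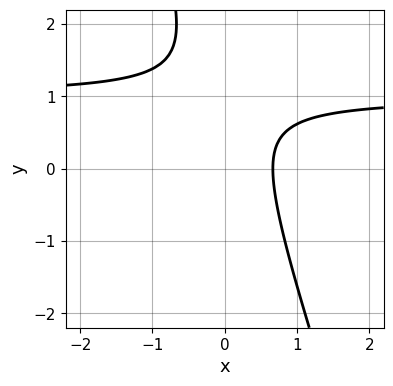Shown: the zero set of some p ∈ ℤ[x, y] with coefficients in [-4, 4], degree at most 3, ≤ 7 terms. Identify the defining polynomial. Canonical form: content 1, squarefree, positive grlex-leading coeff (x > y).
3*x*y + y^2 - 3*x - 2*y + 2

(a) deg p = 2. No degree-1 curve has this shape.
(b) Against the integer gridlines: it misses every integer gridline on the y-axis.
(c) Assembling these constraints gives the stated polynomial.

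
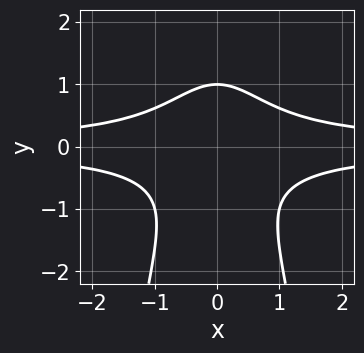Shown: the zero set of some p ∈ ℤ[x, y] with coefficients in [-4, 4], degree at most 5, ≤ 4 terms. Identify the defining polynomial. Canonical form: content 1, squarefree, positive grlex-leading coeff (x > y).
2*x^2*y^2 + y^3 - 1

Degree: the shape is more complex than any degree-3 curve, so deg p = 4.
Symmetries: mirror symmetry x ↦ −x ⇒ only even powers of x.
From the axis intercepts and sections: it meets the y-axis at y = 1 (among the integer gridlines); it misses every integer gridline on the x-axis.
The integer polynomial consistent with all of this is the stated p.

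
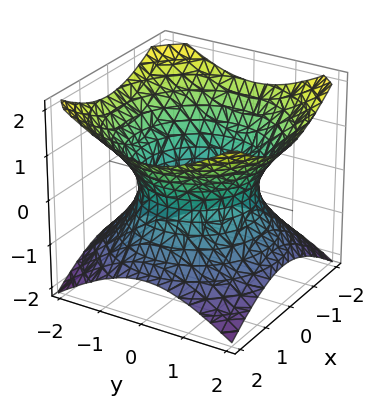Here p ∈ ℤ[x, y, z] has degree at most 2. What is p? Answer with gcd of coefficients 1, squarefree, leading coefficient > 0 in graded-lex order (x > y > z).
(a) Degree: a generic line meets the surface in up to 2 points, so deg p = 2.
(b) Symmetry: every cross-section ⟂ z is a circle, so x, y appear only via x² + y².
(c) Checking where it meets the axes: a circular section at z = 1 has radius between 1 and 2; it misses every integer gridline on the z-axis.
(d) Assembling these constraints gives the stated polynomial.

2*x^2 + 2*y^2 - 3*z^2 - 3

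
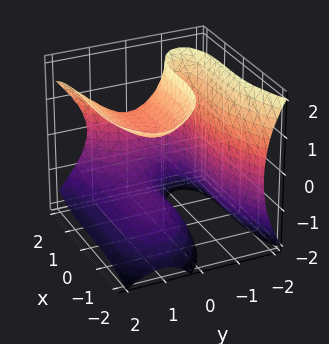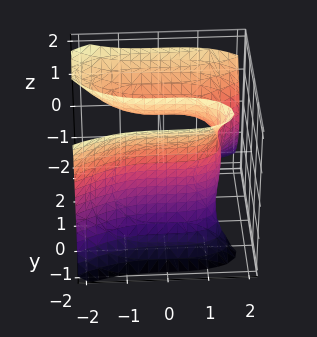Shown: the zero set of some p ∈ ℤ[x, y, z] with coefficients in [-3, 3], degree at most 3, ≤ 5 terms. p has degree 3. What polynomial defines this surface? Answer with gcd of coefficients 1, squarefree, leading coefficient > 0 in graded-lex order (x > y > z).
x^3 - 3*y^3 + 3*y*z^2 + 2*z^2 - 3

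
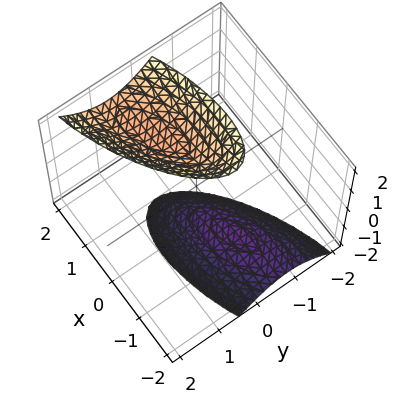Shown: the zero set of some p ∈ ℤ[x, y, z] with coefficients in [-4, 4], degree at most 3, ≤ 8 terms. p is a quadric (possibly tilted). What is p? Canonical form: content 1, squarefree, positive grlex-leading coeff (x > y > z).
x^2 - 2*x*y - x*z + 3*y^2 - z^2 + 2

1. I count 2 distinct pieces. Treating them together as one polynomial.
2. Degree: no degree-1 surface has this shape, so deg p = 2.
3. Against the integer gridlines: it misses every integer gridline on the y-axis; no x-intercept at any integer in the box.
4. Together with the visible shape, these determine p as stated.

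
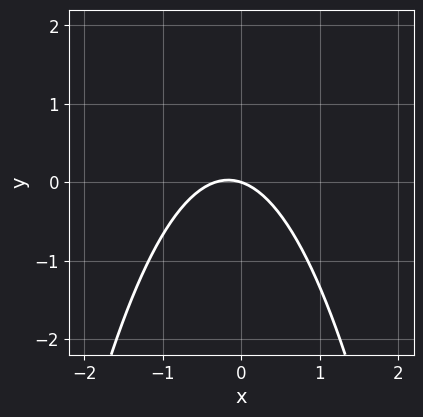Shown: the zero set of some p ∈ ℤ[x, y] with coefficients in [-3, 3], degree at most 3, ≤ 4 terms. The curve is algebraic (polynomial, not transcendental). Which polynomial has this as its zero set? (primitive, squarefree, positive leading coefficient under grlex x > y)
First, degree: no degree-1 curve has this shape, so deg p = 2.
Next, from the axis intercepts and sections: it meets the x-axis at x = 0 (among the integer gridlines); it crosses the y-axis at the gridline y = 0.
Finally, the integer polynomial consistent with all of this is the stated p.

3*x^2 + x + 3*y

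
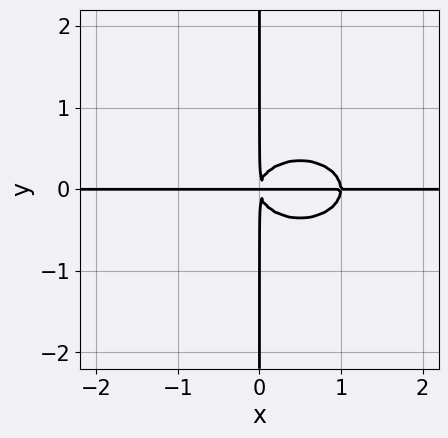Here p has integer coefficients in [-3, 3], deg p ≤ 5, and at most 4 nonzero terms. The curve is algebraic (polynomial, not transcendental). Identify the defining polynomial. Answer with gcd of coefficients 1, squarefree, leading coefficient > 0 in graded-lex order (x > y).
Degree: the shape is more complex than any degree-3 curve, so deg p = 4.
From the visible intercepts: every point of the x-axis in the box is on the curve; every point of the y-axis in the box is on the curve.
Assembling these constraints gives the stated polynomial.

x^3*y + 2*x*y^3 - x^2*y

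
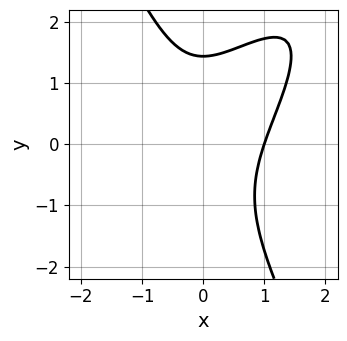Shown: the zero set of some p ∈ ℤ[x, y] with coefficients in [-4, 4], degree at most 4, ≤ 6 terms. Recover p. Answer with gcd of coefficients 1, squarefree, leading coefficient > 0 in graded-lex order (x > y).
3*x^3 - 3*x^2*y + y^3 - 3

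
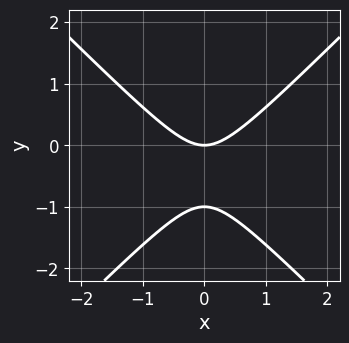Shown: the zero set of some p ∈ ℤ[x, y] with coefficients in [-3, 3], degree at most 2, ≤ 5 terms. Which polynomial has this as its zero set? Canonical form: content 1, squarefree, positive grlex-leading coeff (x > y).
1. deg p = 2. No degree-1 curve has this shape.
2. Symmetries: it's symmetric under x → −x, forcing even powers of x.
3. Against the integer gridlines: it crosses the x-axis at the gridline x = 0; the y-axis gridline crossings are at y ∈ {-1, 0}.
4. Matching integer coefficients to the picture gives p.

x^2 - y^2 - y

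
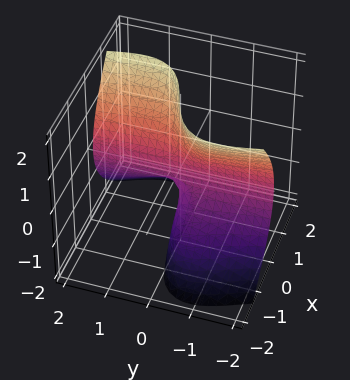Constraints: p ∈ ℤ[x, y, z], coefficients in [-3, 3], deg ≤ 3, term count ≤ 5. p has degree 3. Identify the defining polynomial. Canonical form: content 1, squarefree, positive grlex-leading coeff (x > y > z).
x^3 + 3*x*y^2 - 2*y*z^2 + x*z + x

1. deg p = 3. The shape is more complex than any degree-2 surface.
2. Checking where it meets the axes: every point of the y-axis in the box is on the surface; every point of the z-axis in the box is on the surface.
3. Putting this together gives p.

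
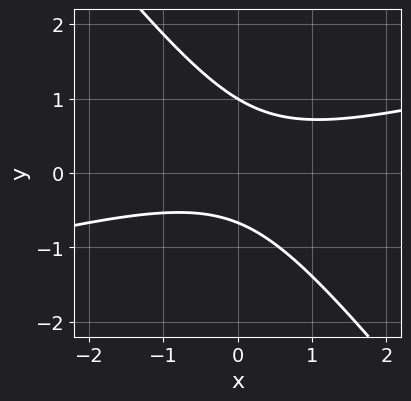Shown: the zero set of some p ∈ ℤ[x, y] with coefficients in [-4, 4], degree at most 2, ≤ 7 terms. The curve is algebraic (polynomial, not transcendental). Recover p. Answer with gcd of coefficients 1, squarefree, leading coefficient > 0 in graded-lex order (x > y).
x^2 - 3*x*y - 3*y^2 + y + 2

1. Degree: no degree-1 curve has this shape, so deg p = 2.
2. From the axis intercepts and sections: it misses every integer gridline on the x-axis; it meets the y-axis at y = 1 (among the integer gridlines).
3. Solving for integer coefficients yields p as stated.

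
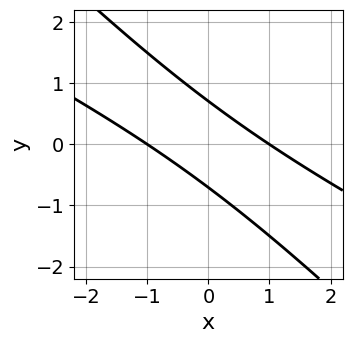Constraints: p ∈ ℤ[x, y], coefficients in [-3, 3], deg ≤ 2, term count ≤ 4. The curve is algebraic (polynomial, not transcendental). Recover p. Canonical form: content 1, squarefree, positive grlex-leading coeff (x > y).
1. deg p = 2. The shape is more complex than any degree-1 curve.
2. Checking where it meets the axes: among the integer gridlines, it crosses the x-axis at x ∈ {-1, 1}.
3. Matching integer coefficients to the picture gives p.

x^2 + 3*x*y + 2*y^2 - 1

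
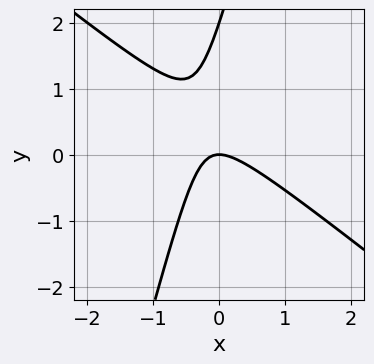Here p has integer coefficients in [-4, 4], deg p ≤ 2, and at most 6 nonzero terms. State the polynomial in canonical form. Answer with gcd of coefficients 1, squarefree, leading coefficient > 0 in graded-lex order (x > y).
First, deg p = 2. No degree-1 curve has this shape.
Next, reading off the gridlines: the y-axis gridline crossings are at y ∈ {0, 2}; it crosses the x-axis at the gridline x = 0.
Finally, matching integer coefficients to the picture gives p.

3*x^2 + 3*x*y - y^2 + 2*y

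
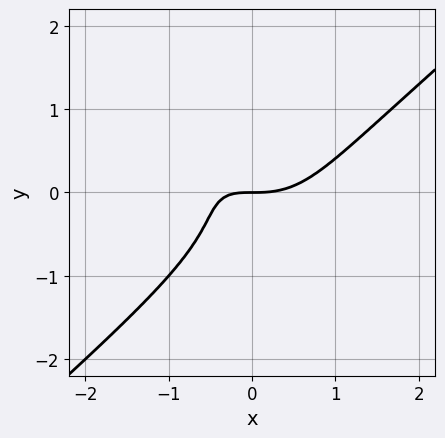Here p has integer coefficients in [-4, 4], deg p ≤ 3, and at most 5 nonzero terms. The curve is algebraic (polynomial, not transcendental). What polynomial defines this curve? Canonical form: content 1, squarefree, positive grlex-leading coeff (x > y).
(a) Degree: the shape is more complex than any degree-2 curve, so deg p = 3.
(b) Checking where it meets the axes: one y-axis crossing is at y = 0; it crosses the x-axis at the gridline x = 0.
(c) Together with the visible shape, these determine p as stated.

2*x^3 - 3*y^3 - 2*x*y - y^2 - 2*y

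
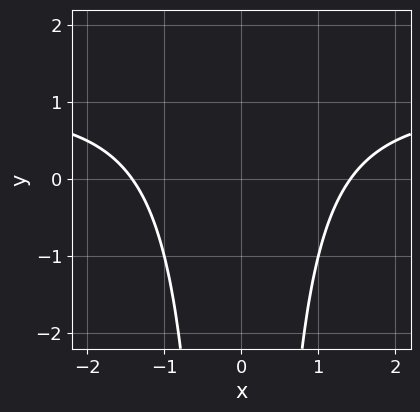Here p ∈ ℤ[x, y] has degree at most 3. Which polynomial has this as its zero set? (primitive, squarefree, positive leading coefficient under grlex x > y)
x^2*y - x^2 + 2

(a) The degree is 3 — no degree-2 curve has this shape.
(b) Symmetries: the x ↦ −x reflection is a symmetry, so x appears only in even powers.
(c) From the axis intercepts and sections: no y-intercept at any integer in the box.
(d) Putting this together gives p.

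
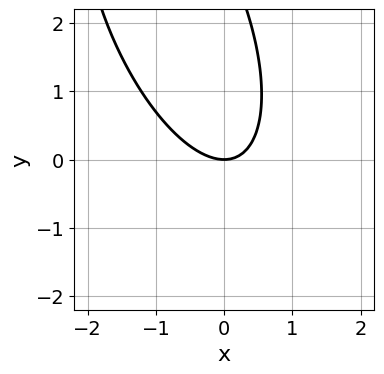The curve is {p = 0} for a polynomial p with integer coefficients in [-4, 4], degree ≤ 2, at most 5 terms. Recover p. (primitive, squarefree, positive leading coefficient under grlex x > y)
3*x^2 + 2*x*y + y^2 - 3*y

1. deg p = 2. A generic line meets the curve in up to 2 points.
2. Reading off the gridlines: it meets the y-axis at y = 0 (among the integer gridlines); one x-axis crossing is at x = 0.
3. Fitting integer coefficients to these (and the overall shape) gives p.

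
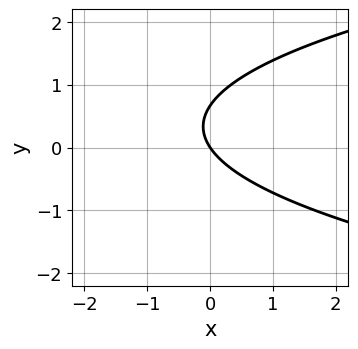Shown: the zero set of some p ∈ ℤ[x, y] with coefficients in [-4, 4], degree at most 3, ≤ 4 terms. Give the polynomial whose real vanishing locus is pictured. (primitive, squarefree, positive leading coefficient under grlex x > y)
3*y^2 - 3*x - 2*y

deg p = 2. A generic line meets the curve in up to 2 points.
Reading off the gridlines: it meets the y-axis at y = 0 (among the integer gridlines); one x-axis crossing is at x = 0.
These observations pin down the coefficients.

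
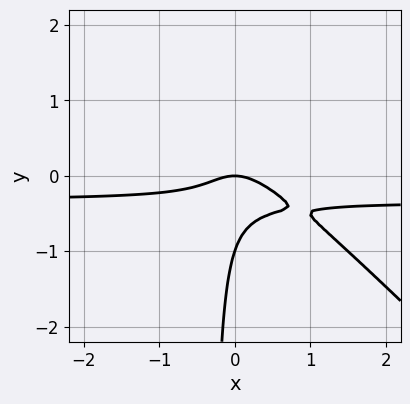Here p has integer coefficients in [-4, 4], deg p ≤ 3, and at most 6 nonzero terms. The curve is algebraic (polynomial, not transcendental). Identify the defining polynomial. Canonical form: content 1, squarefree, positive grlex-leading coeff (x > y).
(a) Degree: the shape is more complex than any degree-2 curve, so deg p = 3.
(b) From the visible intercepts: it meets the x-axis at x = 0 (among the integer gridlines); among the integer gridlines, it crosses the y-axis at y ∈ {-1, 0}.
(c) Assembling these constraints gives the stated polynomial.

3*x^2*y + 3*x*y^2 + x^2 + y^2 + y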